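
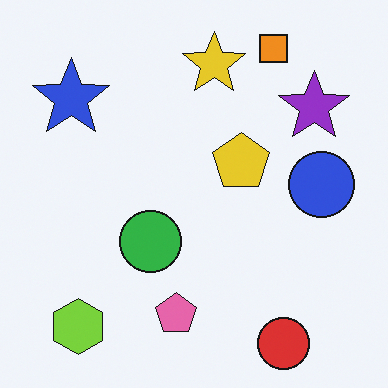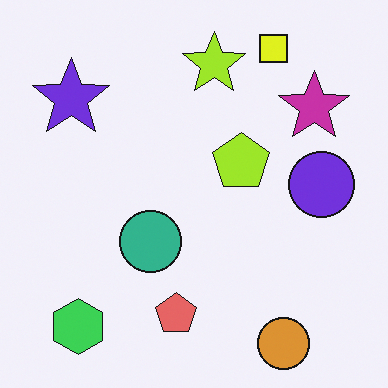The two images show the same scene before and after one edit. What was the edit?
The transformation is: hue-shifted by a small amount.

Every shape's color has rotated by the same amount around the hue wheel — a uniform hue shift.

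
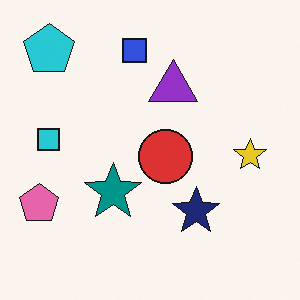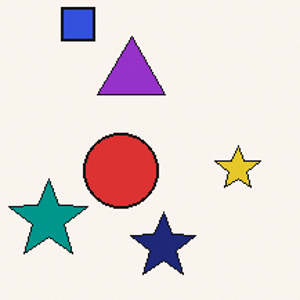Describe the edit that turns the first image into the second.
It was cropped slightly and scaled back up.

The visible shapes are larger and the field of view is narrower; shapes near the original edges may be partly or wholly outside the frame — a crop-and-rescale.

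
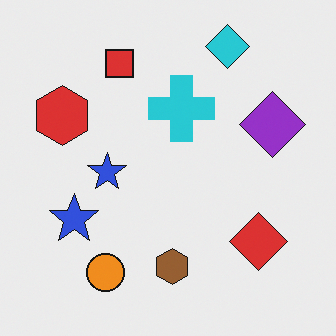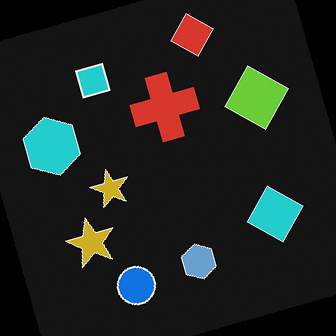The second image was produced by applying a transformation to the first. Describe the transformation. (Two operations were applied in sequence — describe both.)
Color-inverted (negative), then rotated counter-clockwise by a clearly visible amount.

The light background has become dark and every shape's color is its complement — a photographic negative. Every shape is tilted by the same angle and the image corners show triangular fill wedges — a whole-image rotation by a non-right angle.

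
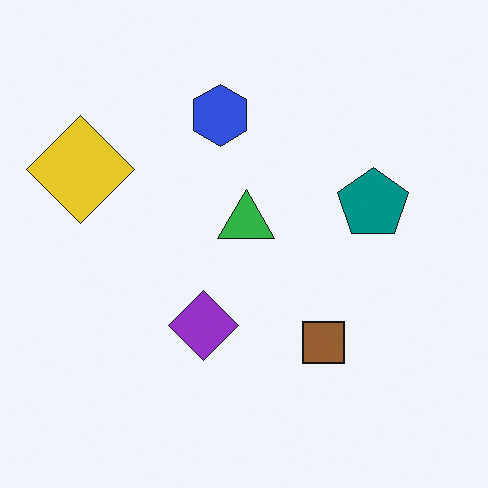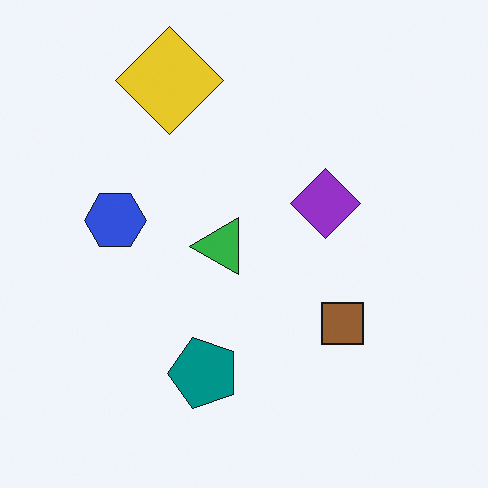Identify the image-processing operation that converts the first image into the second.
The transformation is: transposed (reflected across the top-left ↔ bottom-right diagonal).

Shapes have swapped their row and column positions — what was in the top-right is now in the bottom-left — a diagonal reflection.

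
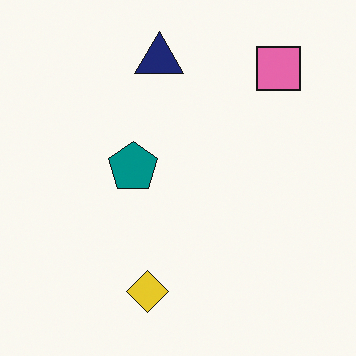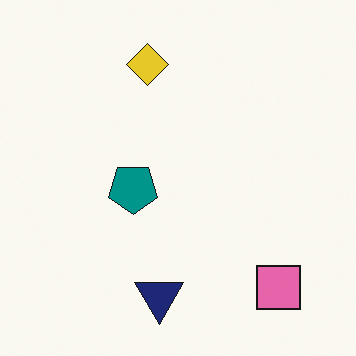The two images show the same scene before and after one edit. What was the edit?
This is the original image flipped vertically (top ↔ bottom).

The navy triangle is in the top of the first image and the bottom of the second — shapes on opposite sides of the horizontal midline have swapped in a mirror flip.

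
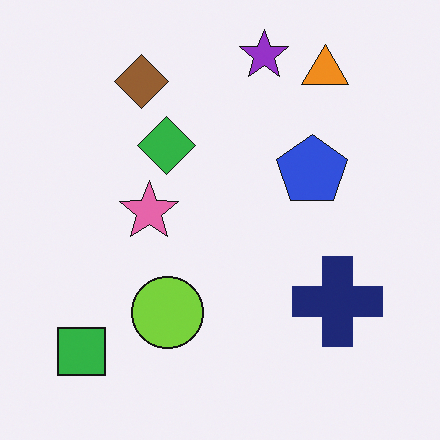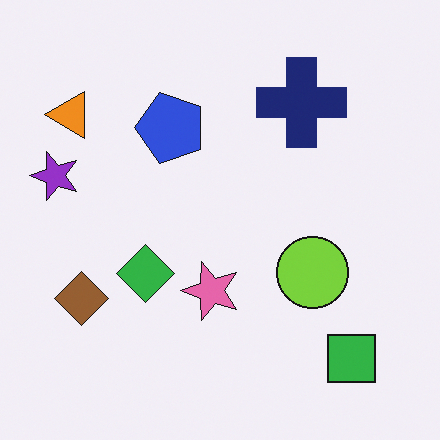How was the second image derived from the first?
The image was rotated 90° counter-clockwise.

The green square sits in the bottom-left of the first image and the bottom-right of the second — consistent with a whole-image 90° counter-clockwise rotation.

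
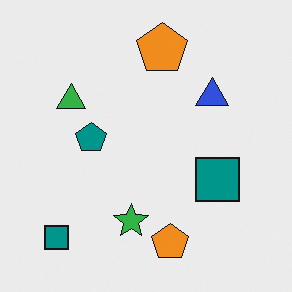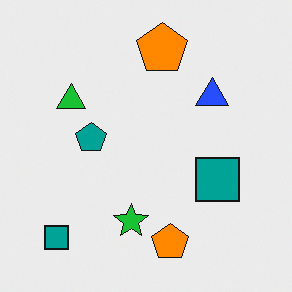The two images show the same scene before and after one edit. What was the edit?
The second image is the first slightly oversaturated.

All colors are more vivid — a global saturation change.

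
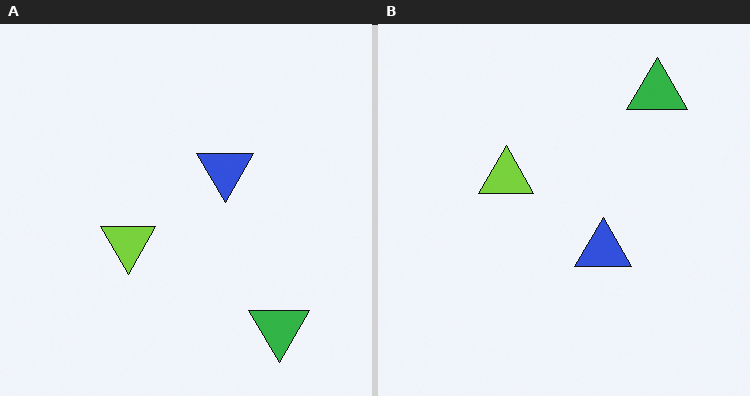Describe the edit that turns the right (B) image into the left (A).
Flipped vertically (top ↔ bottom).

The green triangle is in the top-right of the right (B) image and the bottom-right of the left (A) — shapes on opposite sides of the horizontal midline have swapped in a mirror flip.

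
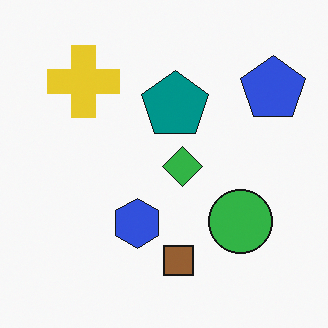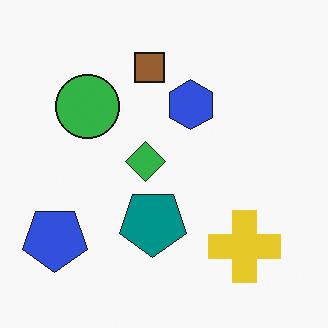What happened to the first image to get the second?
The transformation is: rotated 180°.

The blue pentagon sits in the top-right of the first image and the bottom-left of the second — consistent with a whole-image 180° rotation.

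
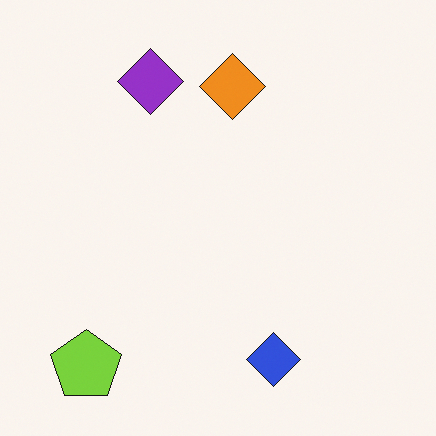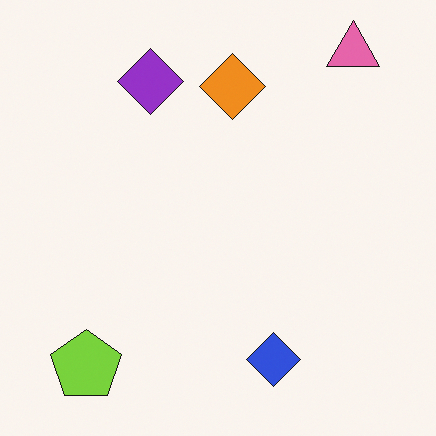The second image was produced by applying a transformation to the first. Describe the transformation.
Overlaid with an additional pink triangle.

A pink triangle appears in the second image that is absent from the first.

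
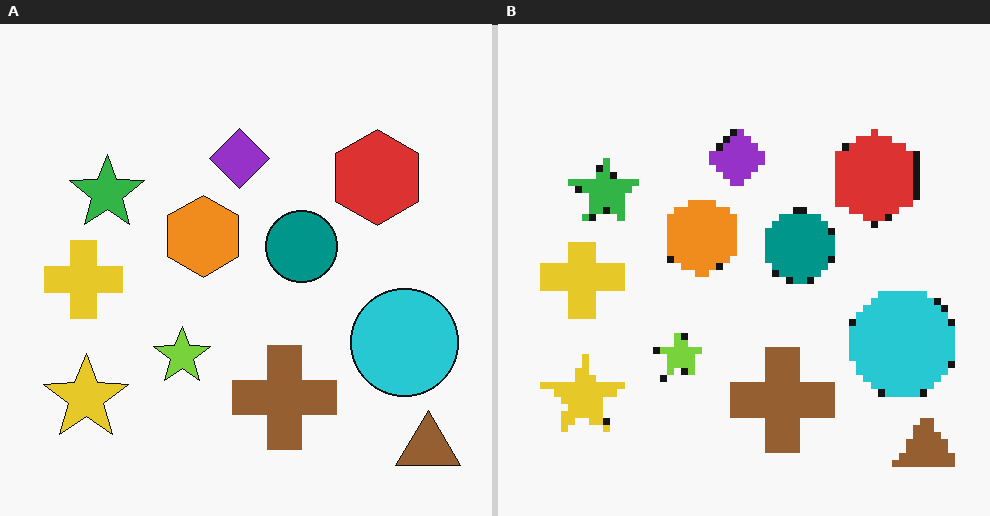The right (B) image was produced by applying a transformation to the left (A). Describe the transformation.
The image was pixelated into visible square blocks.

Shapes are reduced to large square blocks; fine edges and outlines are lost — a downscale-then-upscale (mosaic) effect.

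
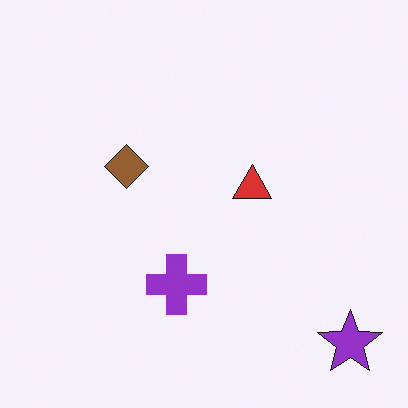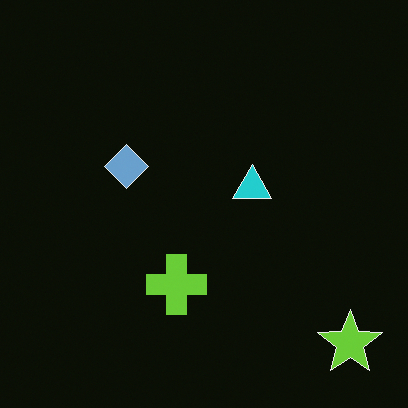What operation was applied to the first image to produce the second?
It was color-inverted (negative).

The light background has become dark and every shape's color is its complement — a photographic negative.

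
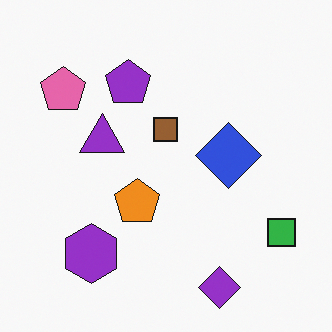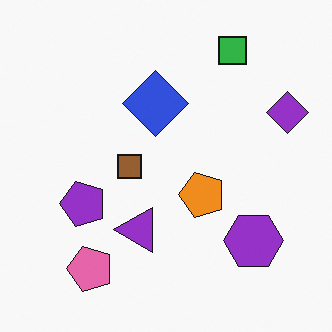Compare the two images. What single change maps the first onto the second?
Rotated 90° counter-clockwise.

The green square sits in the bottom-right of the first image and the top-right of the second — consistent with a whole-image 90° counter-clockwise rotation.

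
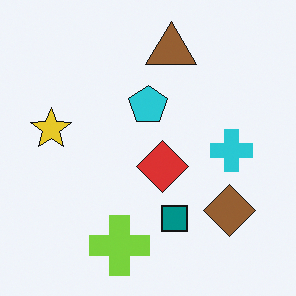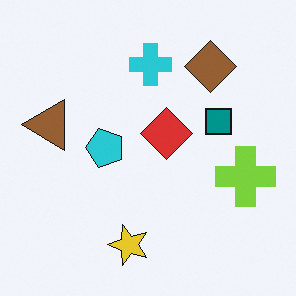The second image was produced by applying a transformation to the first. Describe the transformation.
The transformation is: rotated 90° counter-clockwise.

The brown diamond sits in the bottom-right of the first image and the top-right of the second — consistent with a whole-image 90° counter-clockwise rotation.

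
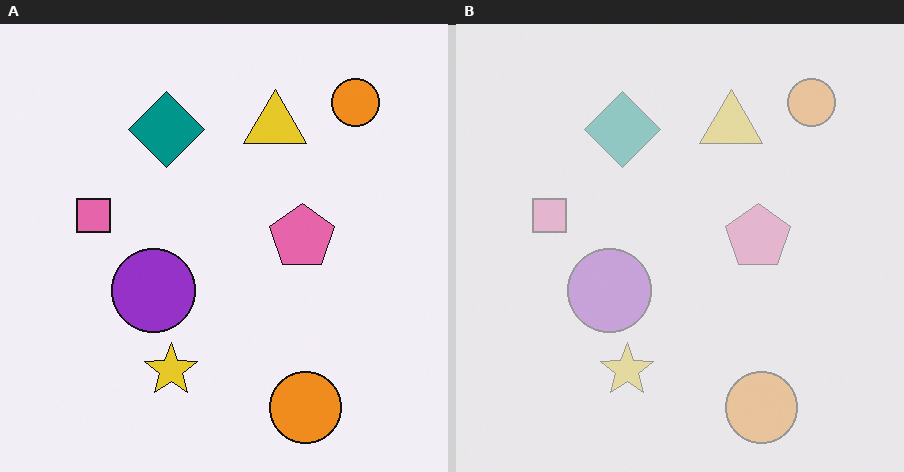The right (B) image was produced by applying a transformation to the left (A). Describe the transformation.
Given much lower contrast.

Tones are pushed toward mid-grey across the whole image — a global contrast change.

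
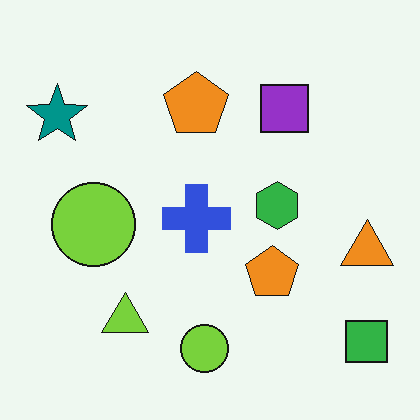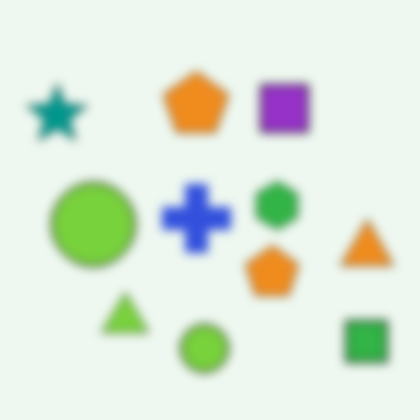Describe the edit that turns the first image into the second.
The transformation is: strongly gaussian-blurred.

Shape edges and outlines are uniformly softened across the whole image.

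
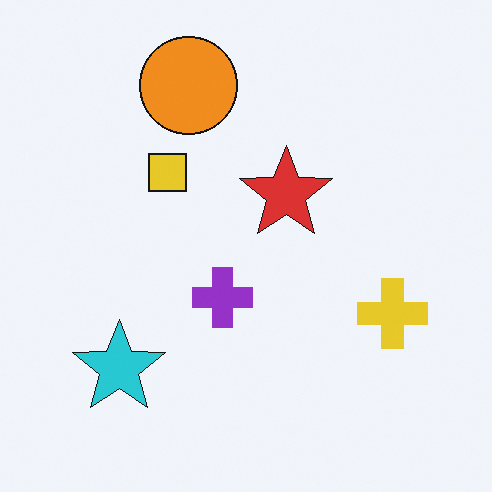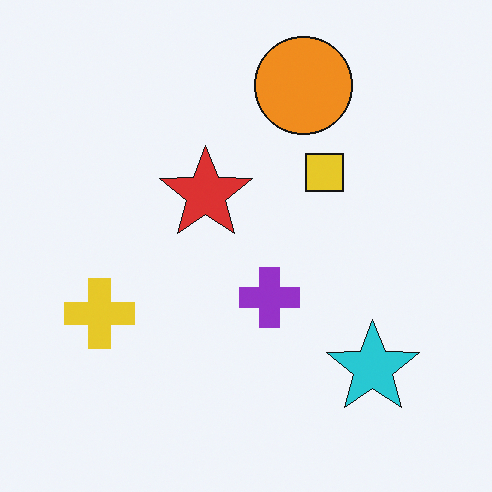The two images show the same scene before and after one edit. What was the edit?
The image was flipped horizontally (left ↔ right).

The yellow cross is in the right of the first image and the left of the second — shapes on opposite sides of the vertical midline have swapped in a mirror flip.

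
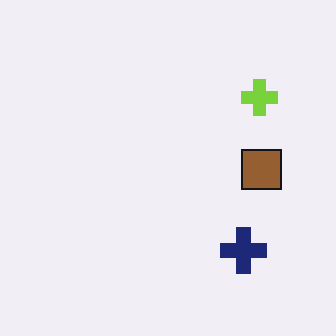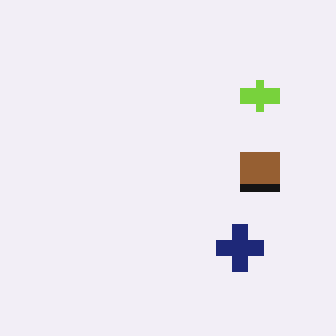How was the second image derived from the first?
The transformation is: moderately pixelated.

Shapes are reduced to large square blocks; fine edges and outlines are lost — a downscale-then-upscale (mosaic) effect.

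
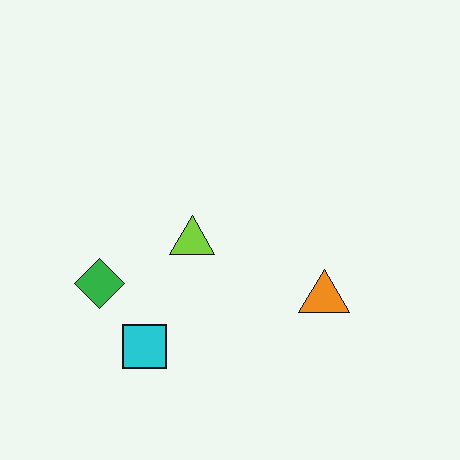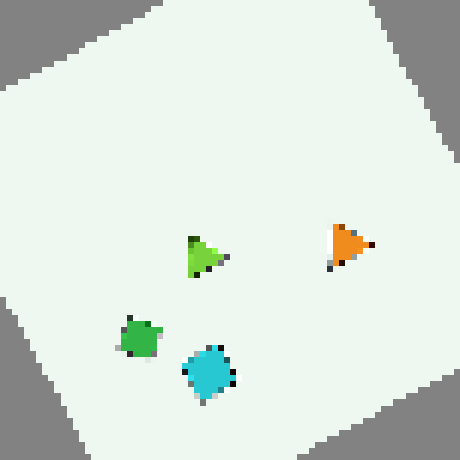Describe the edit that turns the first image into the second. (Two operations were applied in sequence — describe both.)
It was rotated counter-clockwise by a clearly visible amount, then pixelated into visible square blocks.

Every shape is tilted by the same angle and the image corners show triangular fill wedges — a whole-image rotation by a non-right angle. Shapes are reduced to large square blocks; fine edges and outlines are lost — a downscale-then-upscale (mosaic) effect.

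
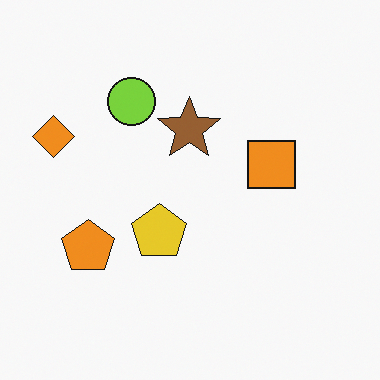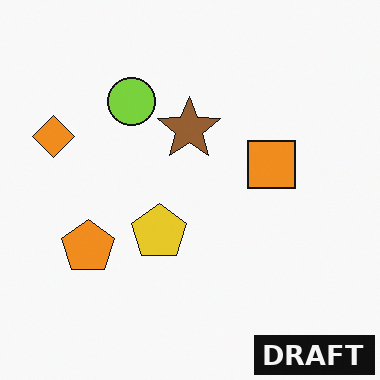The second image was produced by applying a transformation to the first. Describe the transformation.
The second image is the first watermarked with the text "DRAFT" in the lower-right corner.

A dark label reading "DRAFT" appears in the lower-right corner.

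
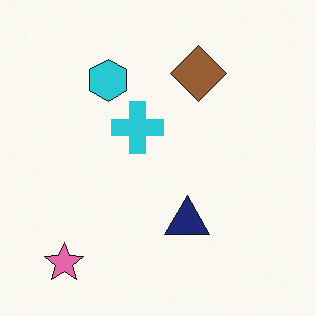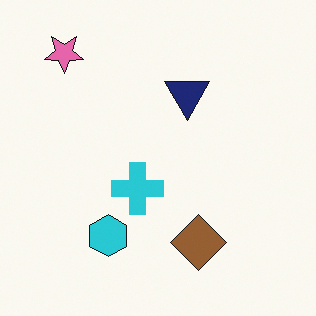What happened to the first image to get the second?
Flipped vertically (top ↔ bottom).

The pink star is in the bottom-left of the first image and the top-left of the second — shapes on opposite sides of the horizontal midline have swapped in a mirror flip.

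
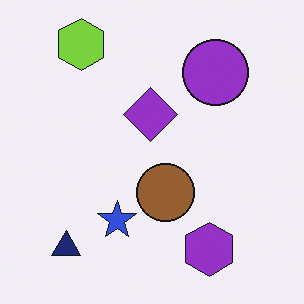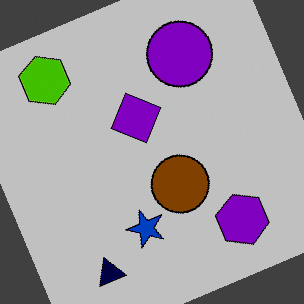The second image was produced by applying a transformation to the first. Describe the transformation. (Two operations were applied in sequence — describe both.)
Rotated counter-clockwise by a clearly visible amount, then heavily posterized to just a handful of flat colors.

Every shape is tilted by the same angle and the image corners show triangular fill wedges — a whole-image rotation by a non-right angle. Each flat color has snapped to a coarser quantized level — most visibly, the near-white background has dropped to a flat grey.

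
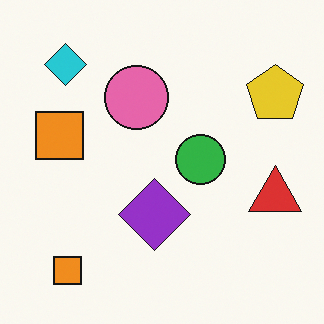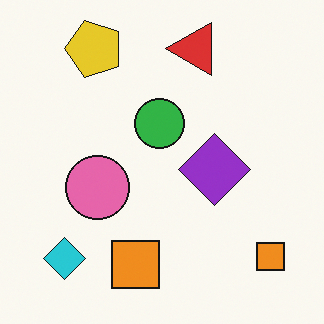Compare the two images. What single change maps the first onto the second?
The transformation is: rotated 90° counter-clockwise.

The cyan diamond sits in the top-left of the first image and the bottom-left of the second — consistent with a whole-image 90° counter-clockwise rotation.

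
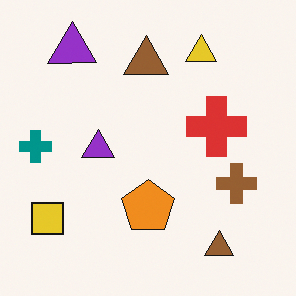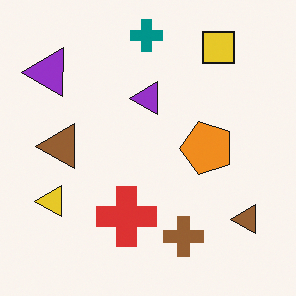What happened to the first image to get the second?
This is the original image transposed (reflected across the top-left ↔ bottom-right diagonal).

Shapes have swapped their row and column positions — what was in the top-right is now in the bottom-left — a diagonal reflection.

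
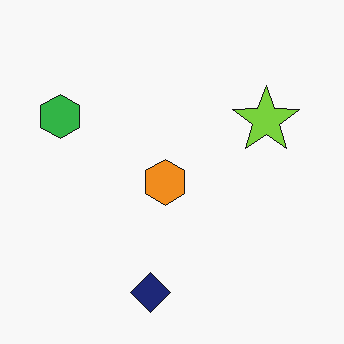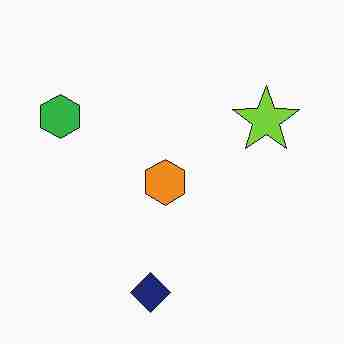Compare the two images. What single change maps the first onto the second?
The image was heavily JPEG-compressed with obvious blocking artifacts.

Blocky 8×8 compression artifacts appear around shape edges and the flat background shows ringing — characteristic JPEG degradation.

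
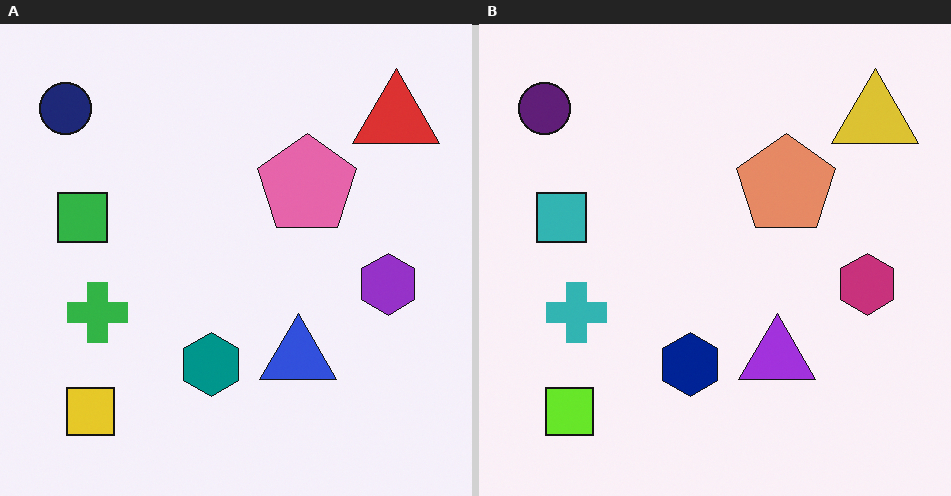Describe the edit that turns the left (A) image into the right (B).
Hue-shifted slightly.

Every shape's color has rotated by the same amount around the hue wheel — a uniform hue shift.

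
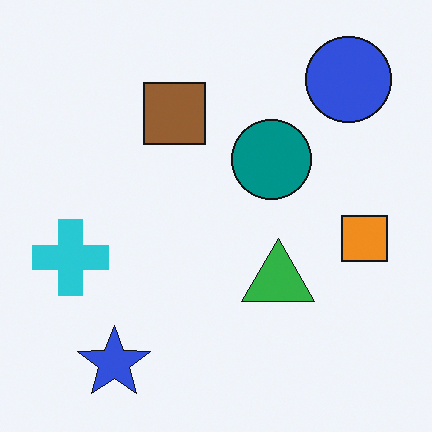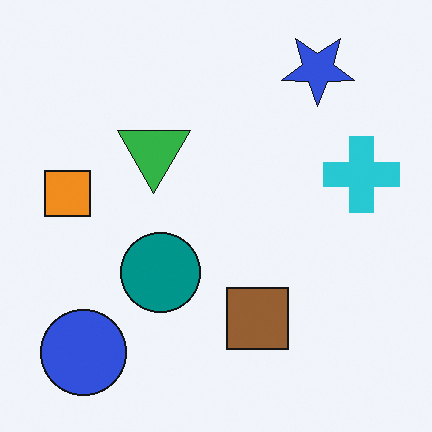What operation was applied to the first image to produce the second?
This is the original image rotated 180°.

The blue circle sits in the top-right of the first image and the bottom-left of the second — consistent with a whole-image 180° rotation.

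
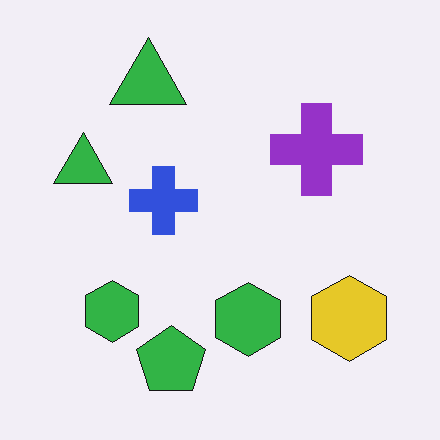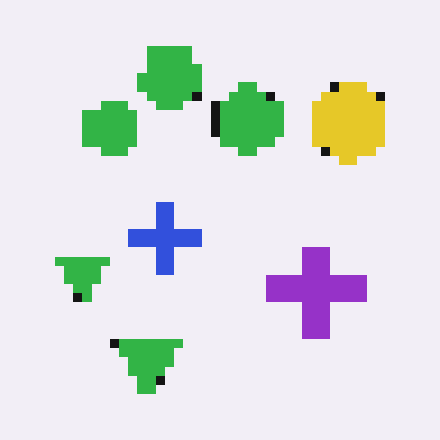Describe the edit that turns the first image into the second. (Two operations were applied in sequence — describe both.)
Flipped vertically (top ↔ bottom), then heavily pixelated into large blocks.

The green pentagon is in the bottom of the first image and the top of the second — shapes on opposite sides of the horizontal midline have swapped in a mirror flip. Shapes are reduced to large square blocks; fine edges and outlines are lost — a downscale-then-upscale (mosaic) effect.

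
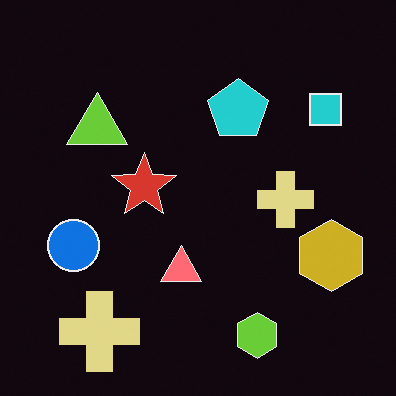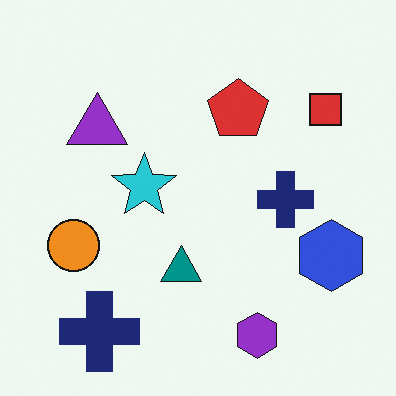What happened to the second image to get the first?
It was color-inverted (negative).

The light background has become dark and every shape's color is its complement — a photographic negative.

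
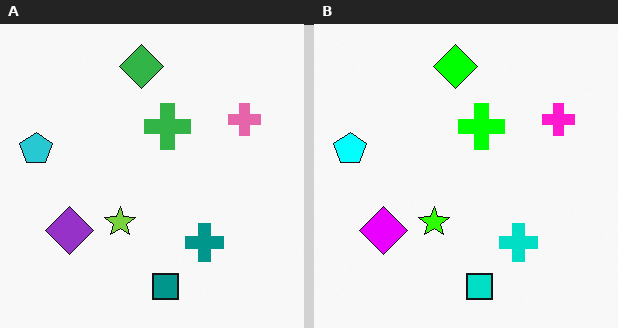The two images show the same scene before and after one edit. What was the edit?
The transformation is: heavily oversaturated.

All colors are more vivid — a global saturation change.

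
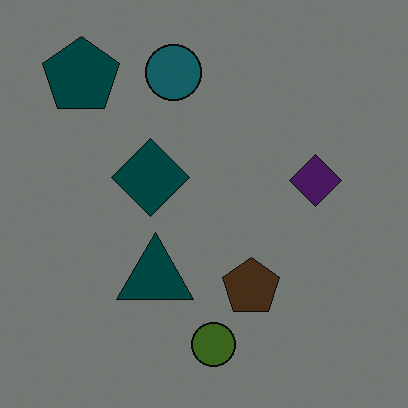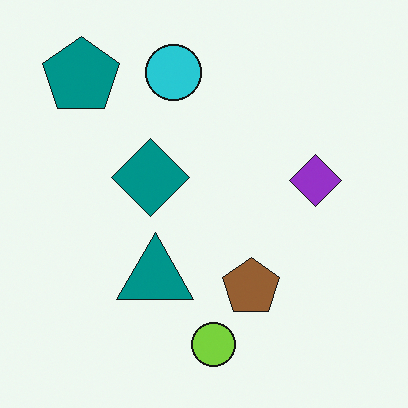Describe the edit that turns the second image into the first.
This is the original image darkened a lot.

Every pixel — background and shapes alike — is uniformly darkened.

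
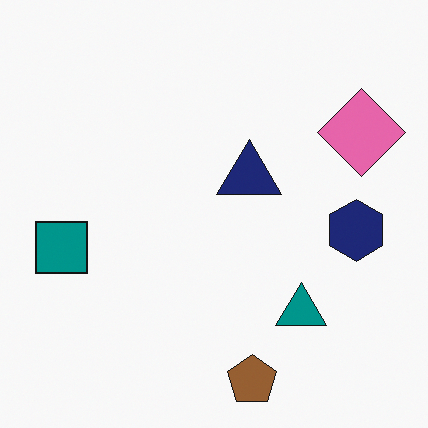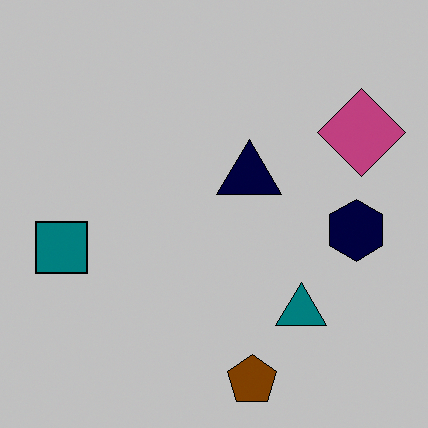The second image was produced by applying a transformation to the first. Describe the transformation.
The image was heavily posterized to just a handful of flat colors.

Each flat color has snapped to a coarser quantized level — most visibly, the near-white background has dropped to a flat grey.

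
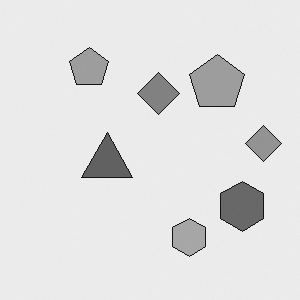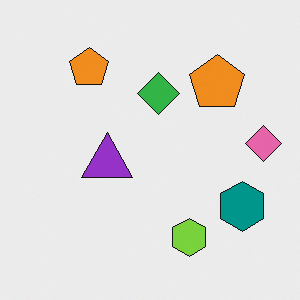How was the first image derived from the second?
Converted to grayscale.

All color is removed — every shape is now a shade of grey.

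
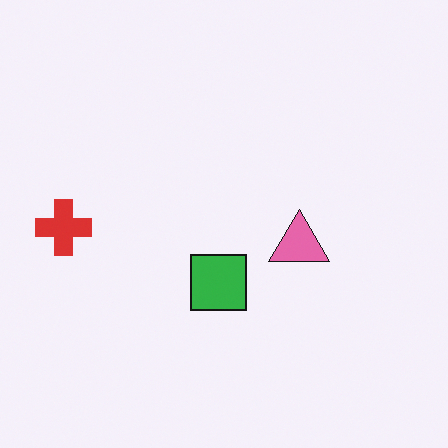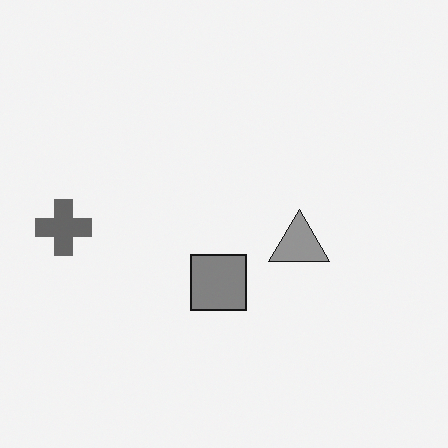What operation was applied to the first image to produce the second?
The transformation is: converted to grayscale.

All color is removed — every shape is now a shade of grey.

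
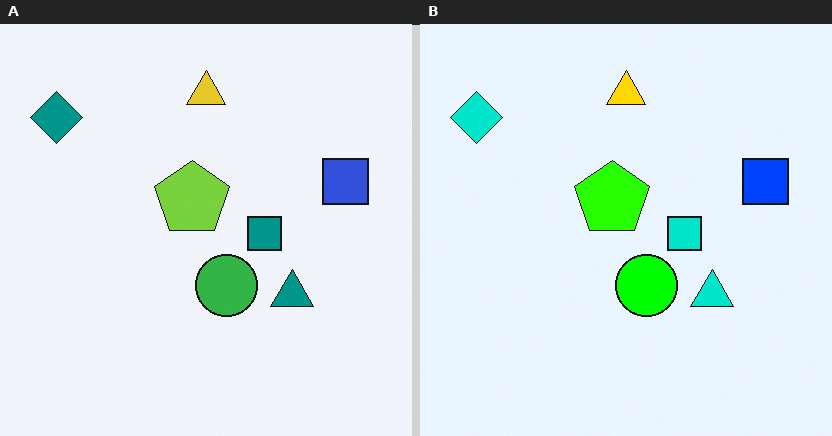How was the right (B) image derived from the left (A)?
It was heavily oversaturated.

All colors are more vivid — a global saturation change.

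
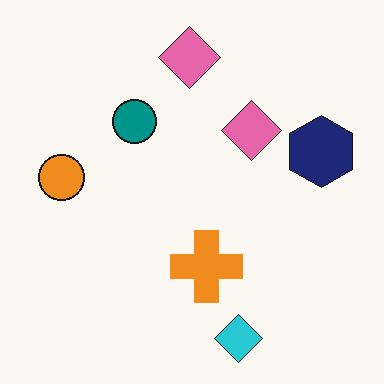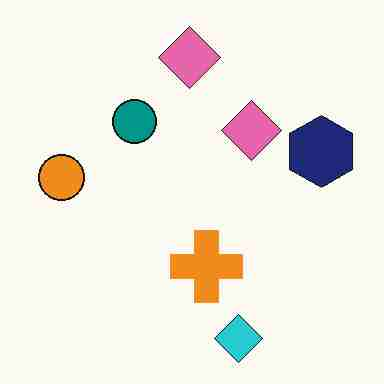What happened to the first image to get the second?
The second image is the first degraded with heavy JPEG compression.

Blocky 8×8 compression artifacts appear around shape edges and the flat background shows ringing — characteristic JPEG degradation.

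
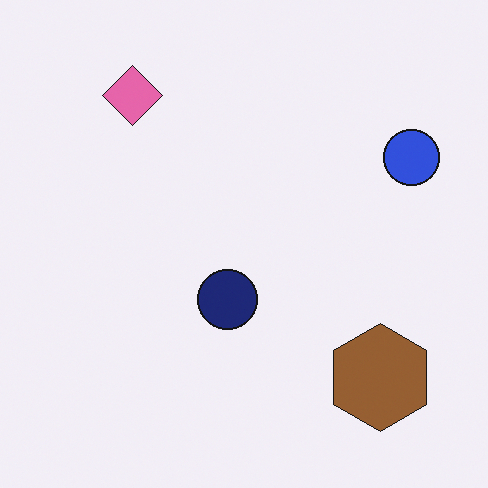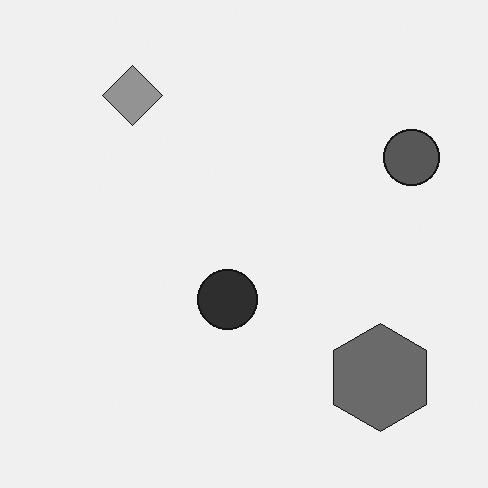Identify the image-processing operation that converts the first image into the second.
The transformation is: converted to grayscale.

All color is removed — every shape is now a shade of grey.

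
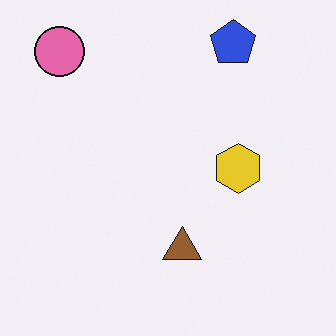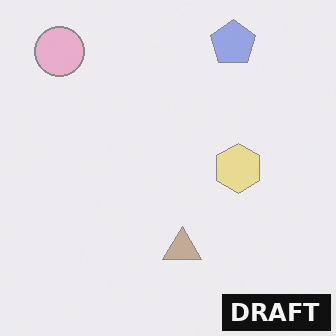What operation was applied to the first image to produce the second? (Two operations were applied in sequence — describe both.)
The image was washed out (contrast reduced), then watermarked with the text "DRAFT" in the lower-right corner.

Tones are pushed toward mid-grey across the whole image — a global contrast change. A dark label reading "DRAFT" appears in the lower-right corner.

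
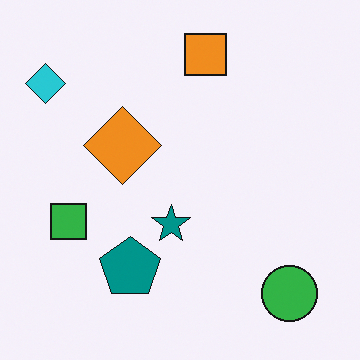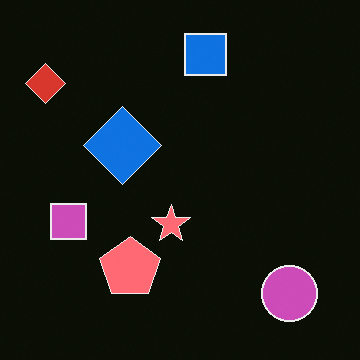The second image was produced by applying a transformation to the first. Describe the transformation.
The second image is the first color-inverted (negative).

The light background has become dark and every shape's color is its complement — a photographic negative.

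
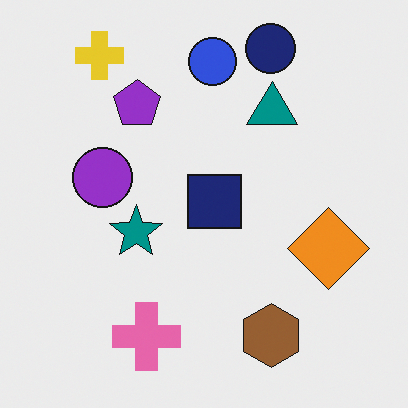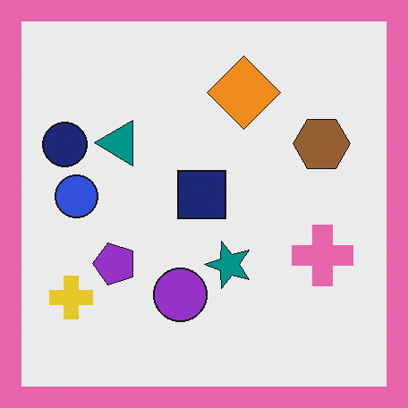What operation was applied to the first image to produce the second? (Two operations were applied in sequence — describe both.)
This is the original image rotated 90° counter-clockwise, then framed with a pink border.

The yellow cross sits in the top-left of the first image and the bottom-left of the second — consistent with a whole-image 90° counter-clockwise rotation. A solid pink frame runs around the edge of the second image, with the content slightly shrunk inside it.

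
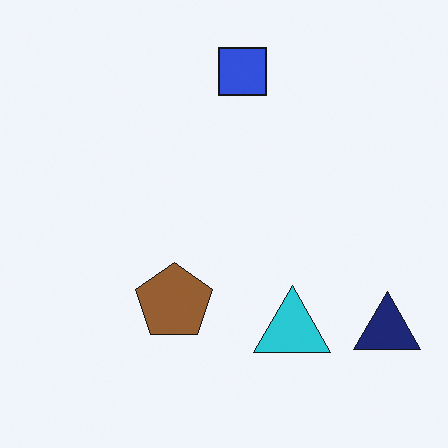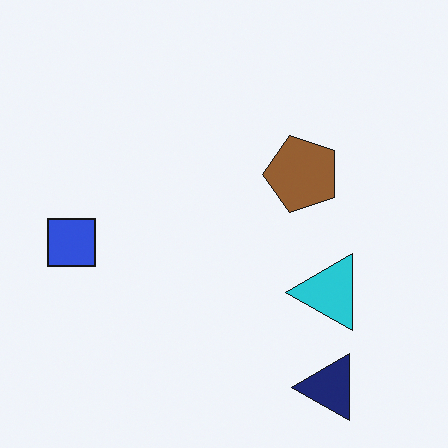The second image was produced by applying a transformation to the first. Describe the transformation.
The second image is the first transposed (reflected across the top-left ↔ bottom-right diagonal).

Shapes have swapped their row and column positions — what was in the top-right is now in the bottom-left — a diagonal reflection.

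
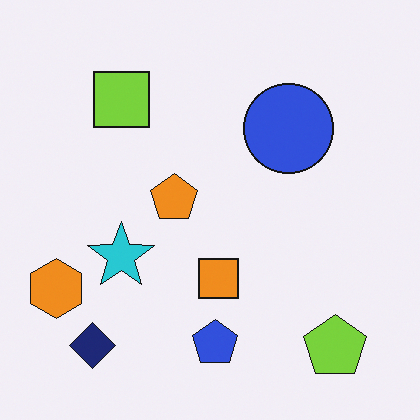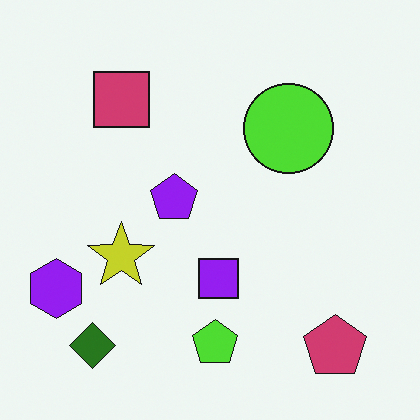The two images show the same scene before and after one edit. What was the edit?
Hue-shifted through roughly half the color wheel.

Every shape's color has rotated by the same amount around the hue wheel — a uniform hue shift.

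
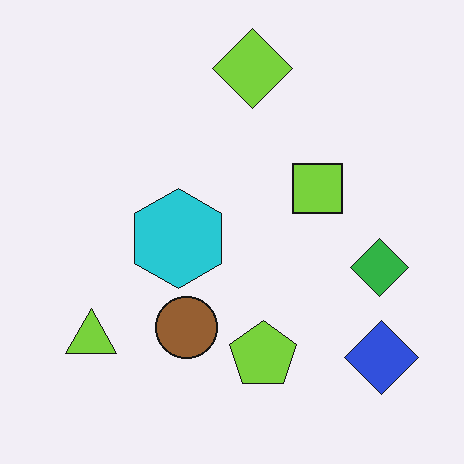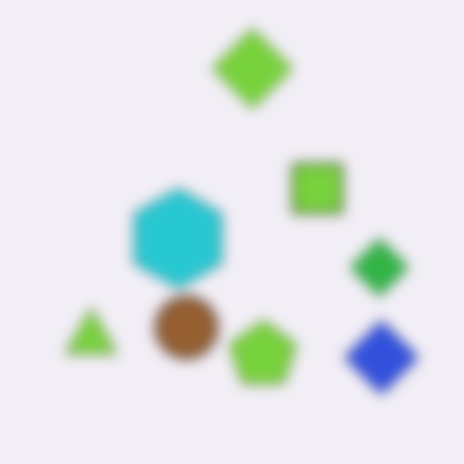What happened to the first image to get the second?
It was heavily blurred.

Shape edges and outlines are uniformly softened across the whole image.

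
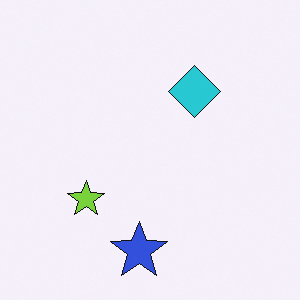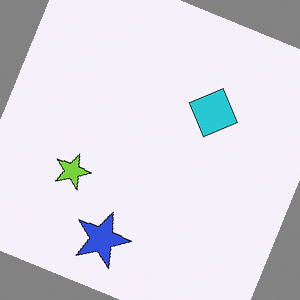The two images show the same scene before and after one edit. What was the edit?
The image was rotated clockwise by a clearly visible amount.

Every shape is tilted by the same angle and the image corners show triangular fill wedges — a whole-image rotation by a non-right angle.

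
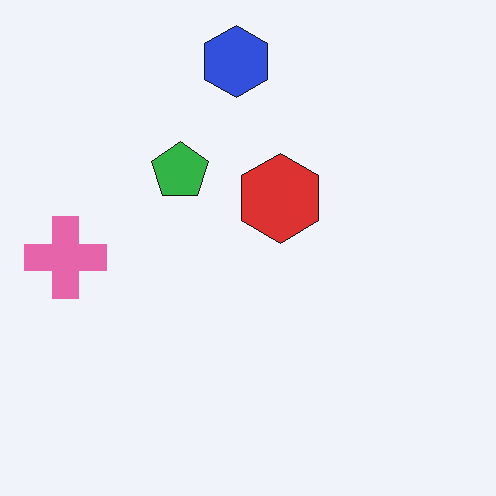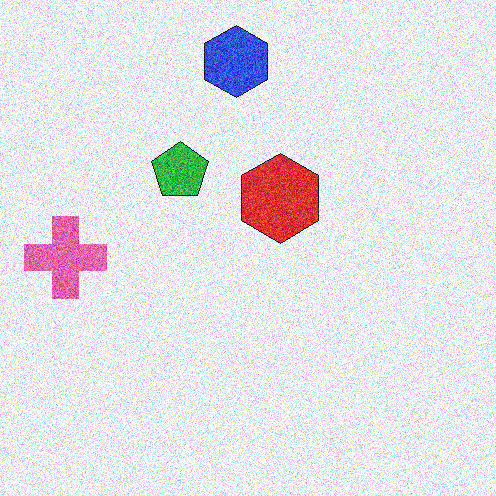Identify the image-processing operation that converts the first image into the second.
It was degraded with strong gaussian noise.

Random speckle covers the whole image, including the flat background.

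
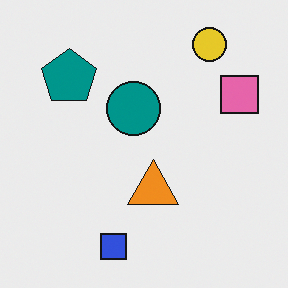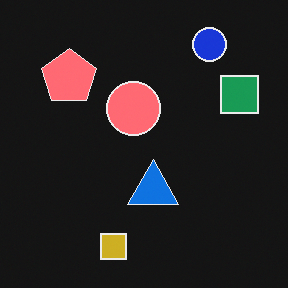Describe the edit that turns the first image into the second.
The second image is the first color-inverted (negative).

The light background has become dark and every shape's color is its complement — a photographic negative.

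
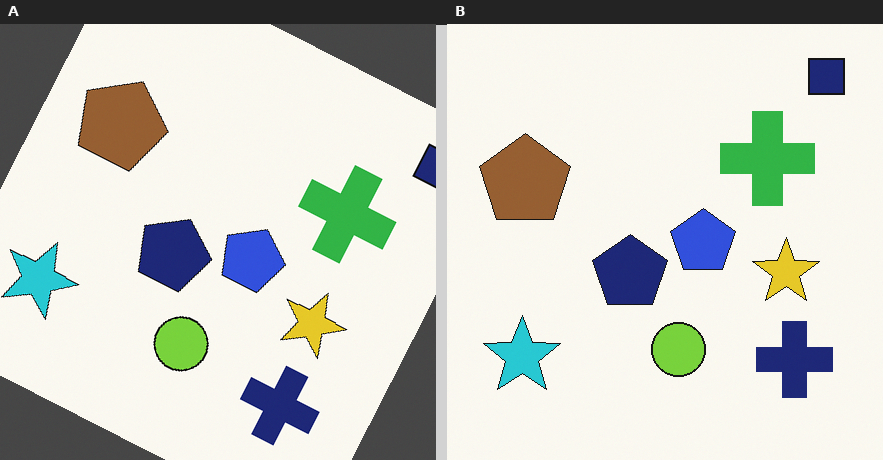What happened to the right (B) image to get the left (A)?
The image was rotated clockwise by a clearly visible amount.

Every shape is tilted by the same angle and the image corners show triangular fill wedges — a whole-image rotation by a non-right angle.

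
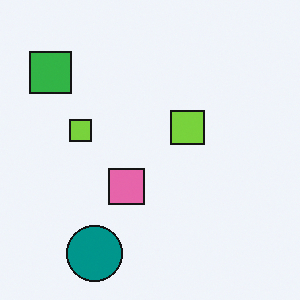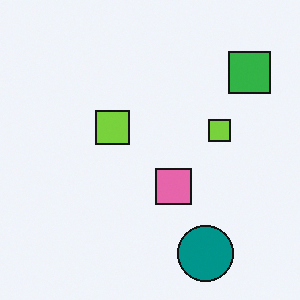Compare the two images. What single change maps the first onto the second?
Flipped horizontally (left ↔ right).

The green square is in the top-left of the first image and the top-right of the second — shapes on opposite sides of the vertical midline have swapped in a mirror flip.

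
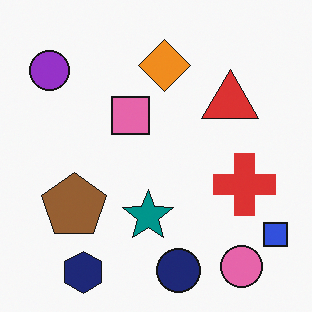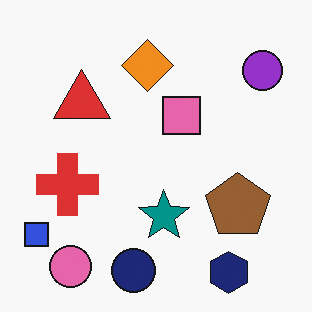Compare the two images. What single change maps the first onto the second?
This is the original image flipped horizontally (left ↔ right).

The blue square is in the bottom-right of the first image and the bottom-left of the second — shapes on opposite sides of the vertical midline have swapped in a mirror flip.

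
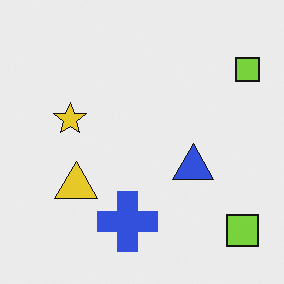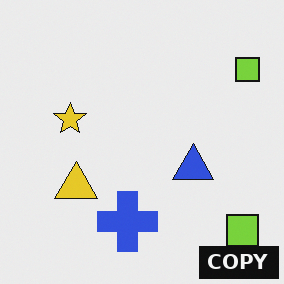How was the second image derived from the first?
The image was watermarked with the text "COPY" in the lower-right corner.

A dark label reading "COPY" appears in the lower-right corner.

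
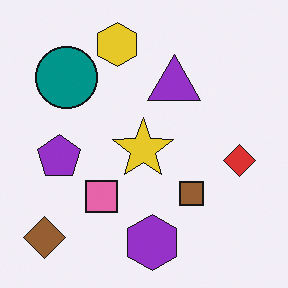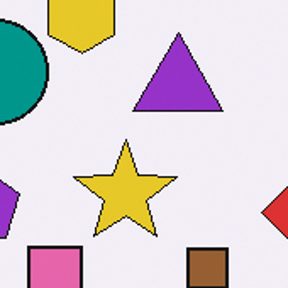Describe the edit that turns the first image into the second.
The transformation is: cropped to a noticeably smaller region and rescaled.

The visible shapes are larger and the field of view is narrower; shapes near the original edges may be partly or wholly outside the frame — a crop-and-rescale.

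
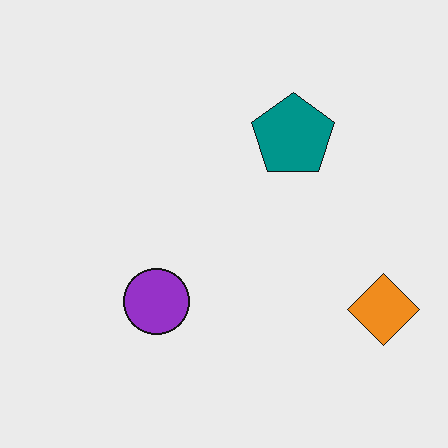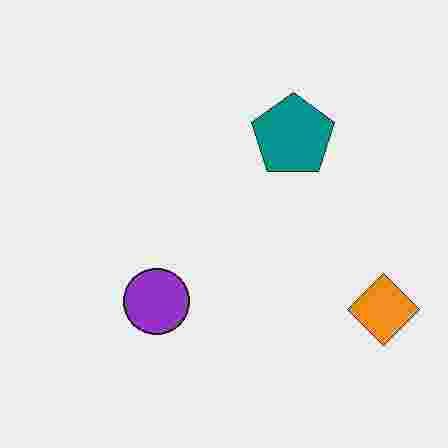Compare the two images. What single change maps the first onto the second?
It was degraded with heavy JPEG compression.

Blocky 8×8 compression artifacts appear around shape edges and the flat background shows ringing — characteristic JPEG degradation.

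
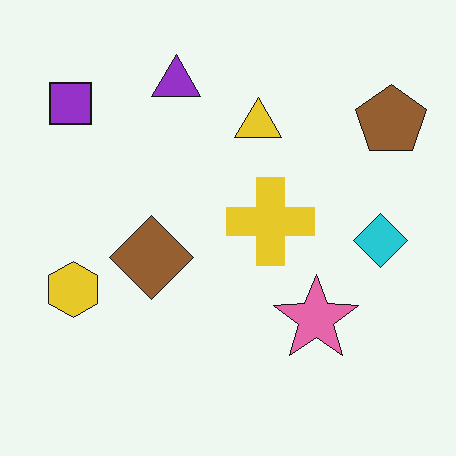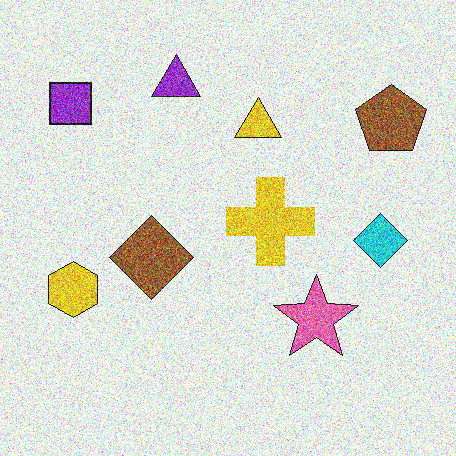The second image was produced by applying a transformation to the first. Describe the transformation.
The second image is the first degraded with heavy additive noise.

Random speckle covers the whole image, including the flat background.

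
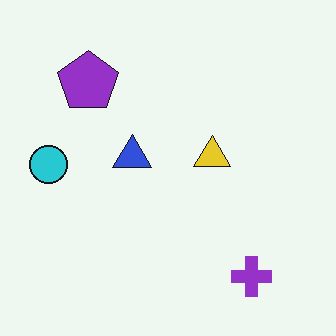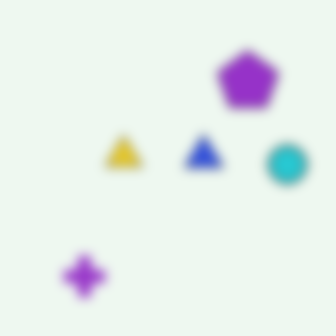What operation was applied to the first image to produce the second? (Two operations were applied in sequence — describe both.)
The image was flipped horizontally (left ↔ right), then heavily blurred.

The cyan circle is in the left of the first image and the right of the second — shapes on opposite sides of the vertical midline have swapped in a mirror flip. Shape edges and outlines are uniformly softened across the whole image.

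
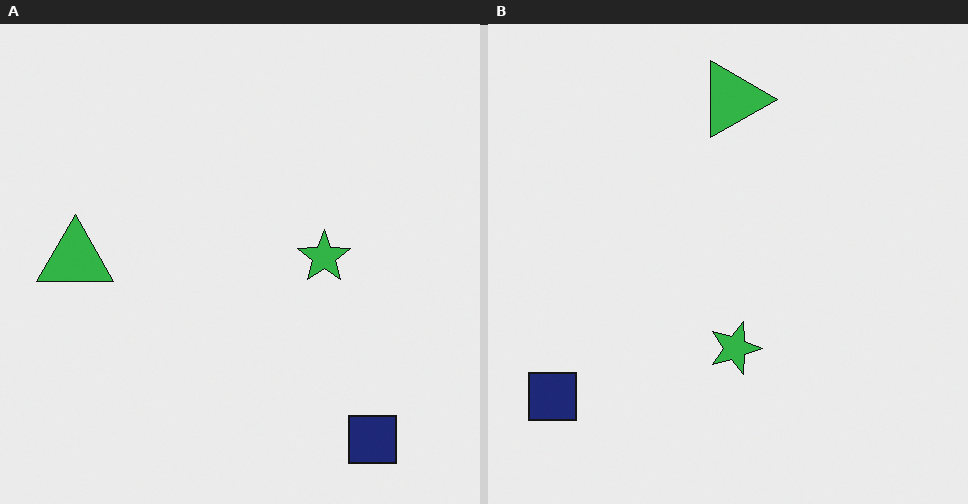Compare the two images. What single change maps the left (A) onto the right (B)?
The transformation is: rotated 90° clockwise.

The navy square sits in the bottom-right of the left (A) image and the bottom-left of the right (B) — consistent with a whole-image 90° clockwise rotation.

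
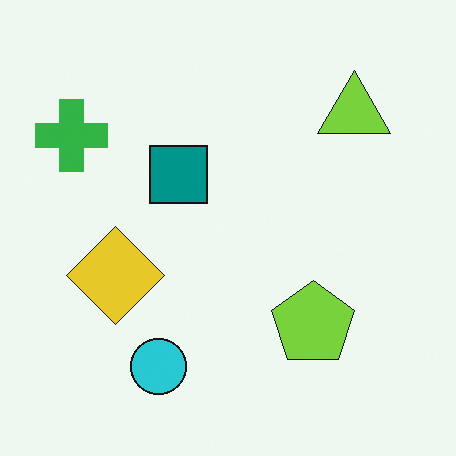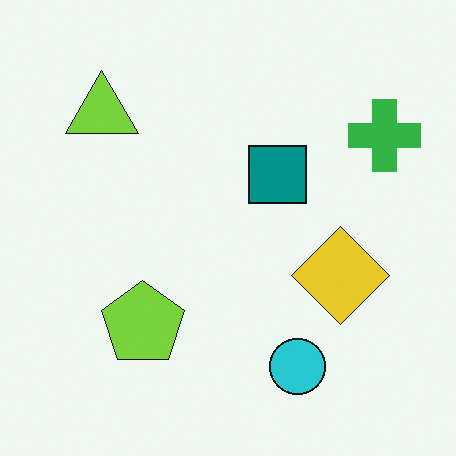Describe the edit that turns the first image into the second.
Flipped horizontally (left ↔ right).

The green cross is in the top-left of the first image and the top-right of the second — shapes on opposite sides of the vertical midline have swapped in a mirror flip.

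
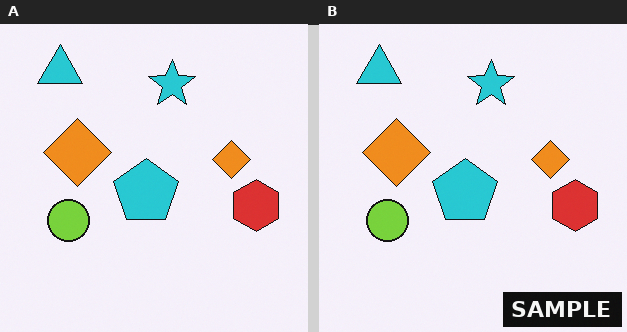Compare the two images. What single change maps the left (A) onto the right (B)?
It was watermarked with the text "SAMPLE" in the lower-right corner.

A dark label reading "SAMPLE" appears in the lower-right corner.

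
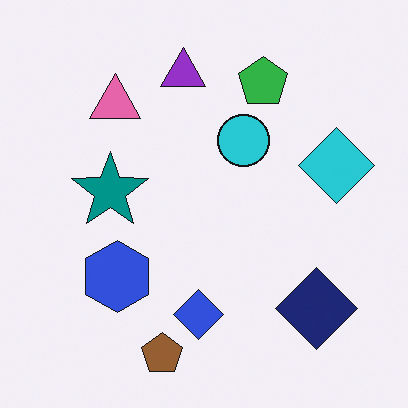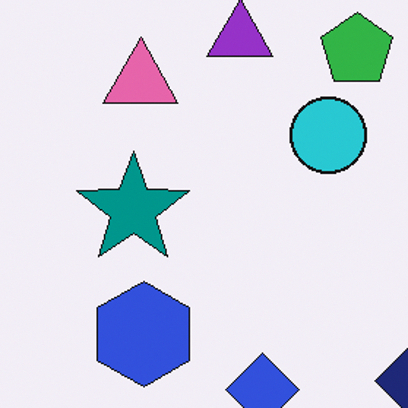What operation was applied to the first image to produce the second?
Cropped to a modestly smaller region and rescaled.

The visible shapes are larger and the field of view is narrower; shapes near the original edges may be partly or wholly outside the frame — a crop-and-rescale.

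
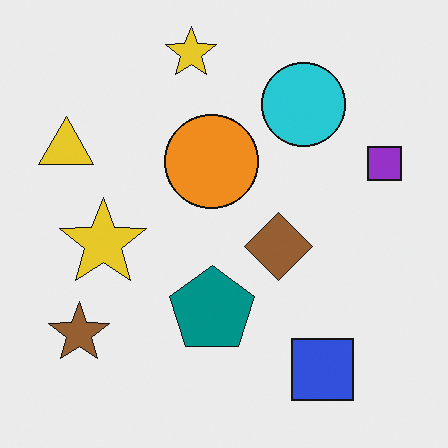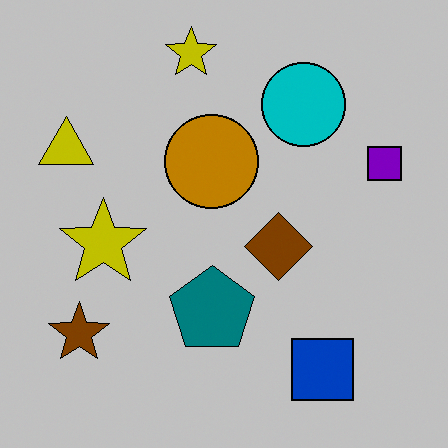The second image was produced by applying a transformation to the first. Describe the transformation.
The second image is the first aggressively posterized.

Each flat color has snapped to a coarser quantized level — most visibly, the near-white background has dropped to a flat grey.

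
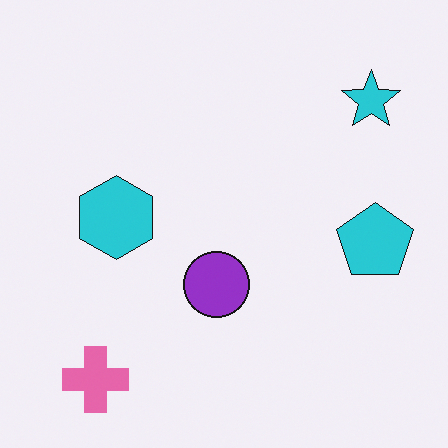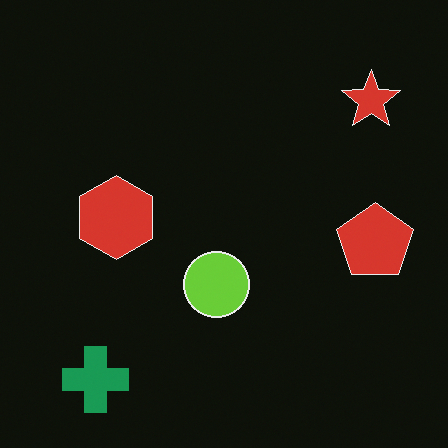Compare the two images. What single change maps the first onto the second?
It was color-inverted (negative).

The light background has become dark and every shape's color is its complement — a photographic negative.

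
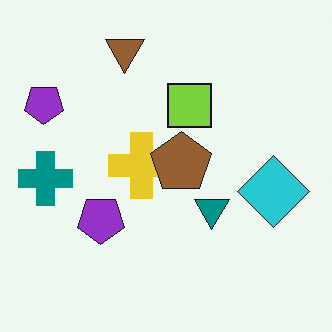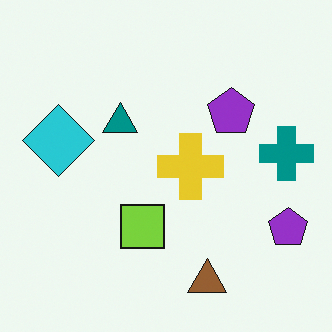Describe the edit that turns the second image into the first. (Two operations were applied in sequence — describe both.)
The image was rotated 180°, then overlaid with an additional brown pentagon.

The brown triangle sits in the bottom of the second image and the top of the first — consistent with a whole-image 180° rotation. A brown pentagon appears in the first image that is absent from the second.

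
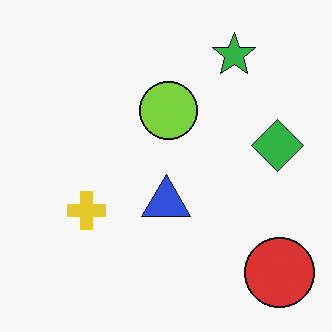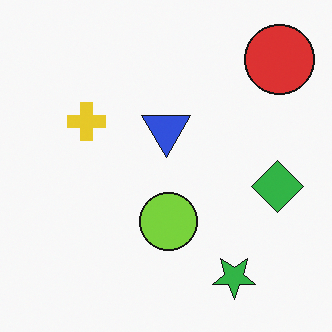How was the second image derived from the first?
This is the original image flipped vertically (top ↔ bottom).

The green star is in the top-right of the first image and the bottom-right of the second — shapes on opposite sides of the horizontal midline have swapped in a mirror flip.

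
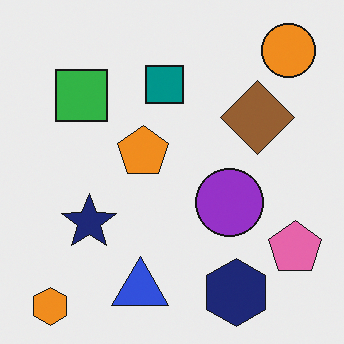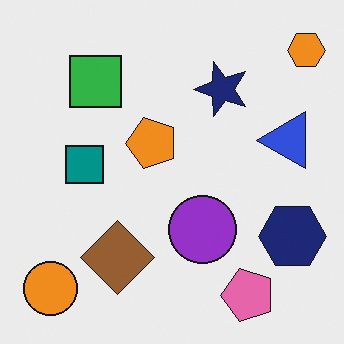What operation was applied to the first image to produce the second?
This is the original image transposed (reflected across the top-left ↔ bottom-right diagonal).

Shapes have swapped their row and column positions — what was in the top-right is now in the bottom-left — a diagonal reflection.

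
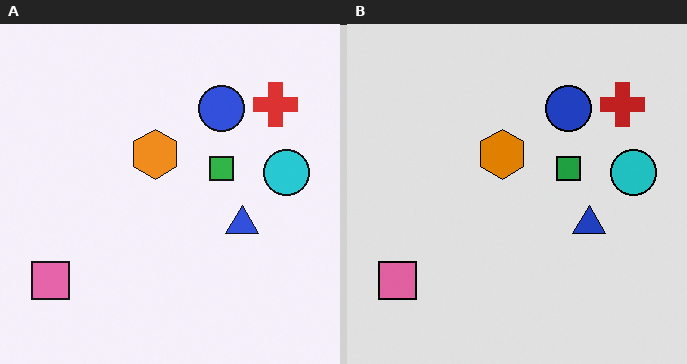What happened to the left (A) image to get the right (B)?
The image was moderately posterized.

Each flat color has snapped to a coarser quantized level — most visibly, the near-white background has dropped to a flat grey.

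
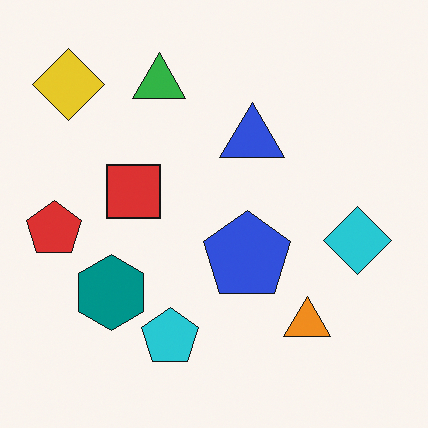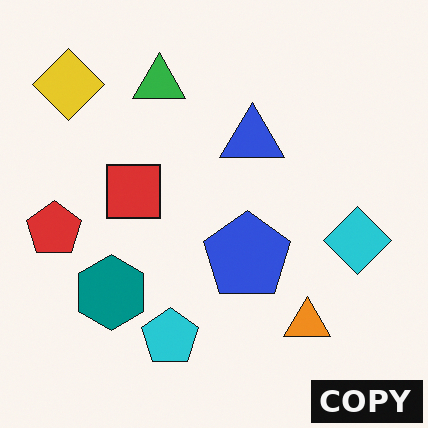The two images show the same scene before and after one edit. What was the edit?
The image was watermarked with the text "COPY" in the lower-right corner.

A dark label reading "COPY" appears in the lower-right corner.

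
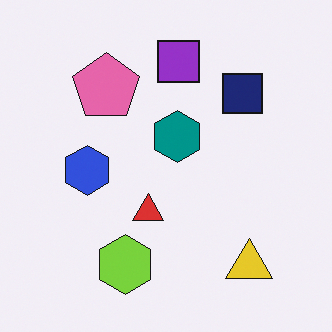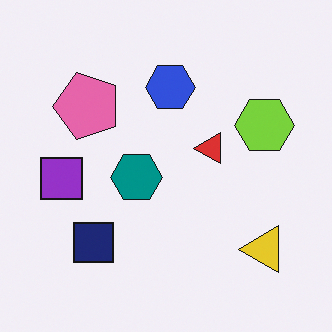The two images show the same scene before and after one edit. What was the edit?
It was transposed (reflected across the top-left ↔ bottom-right diagonal).

Shapes have swapped their row and column positions — what was in the top-right is now in the bottom-left — a diagonal reflection.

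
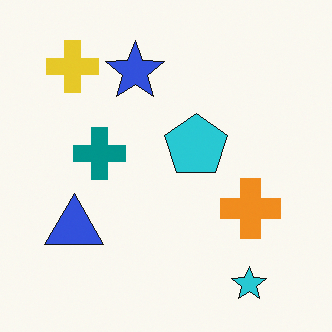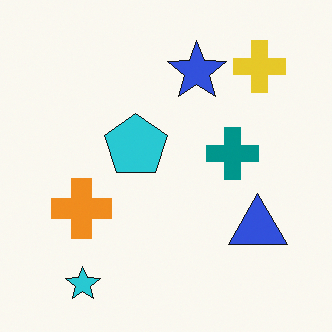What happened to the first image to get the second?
It was flipped horizontally (left ↔ right).

The yellow cross is in the top-left of the first image and the top-right of the second — shapes on opposite sides of the vertical midline have swapped in a mirror flip.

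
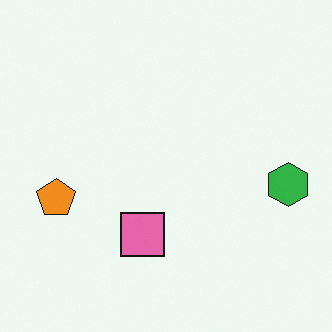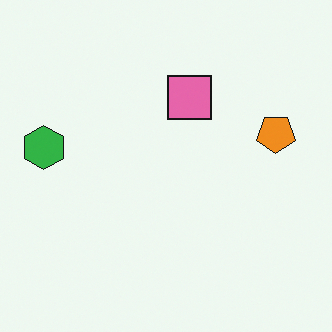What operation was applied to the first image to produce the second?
The transformation is: rotated 180°.

The green hexagon sits in the right of the first image and the left of the second — consistent with a whole-image 180° rotation.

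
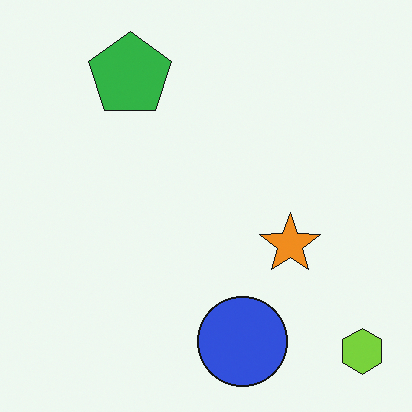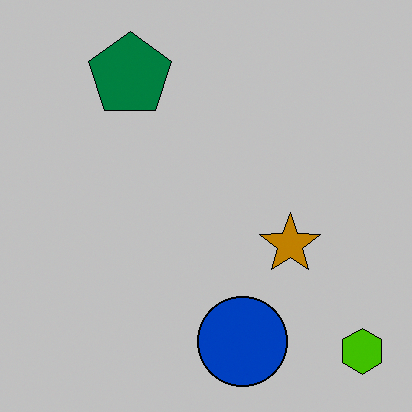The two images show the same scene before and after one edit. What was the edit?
The image was heavily posterized to just a handful of flat colors.

Each flat color has snapped to a coarser quantized level — most visibly, the near-white background has dropped to a flat grey.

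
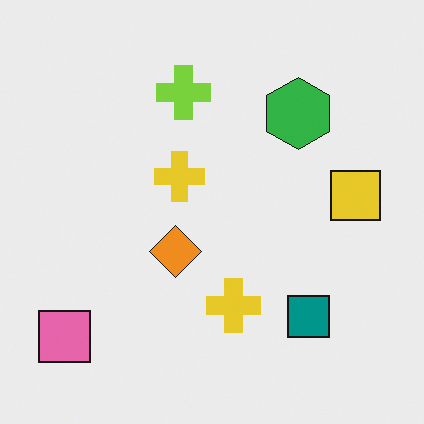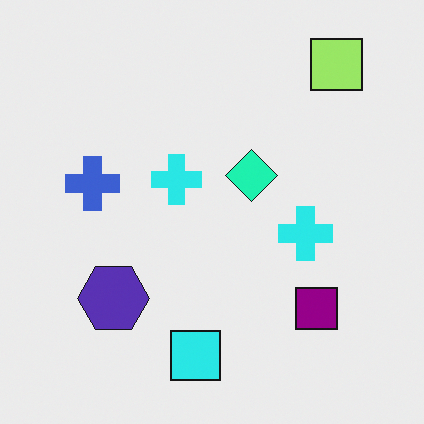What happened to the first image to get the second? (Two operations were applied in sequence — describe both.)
This is the original image transposed (reflected across the top-left ↔ bottom-right diagonal), then hue-shifted through roughly a third of the color wheel.

Shapes have swapped their row and column positions — what was in the top-right is now in the bottom-left — a diagonal reflection. Every shape's color has rotated by the same amount around the hue wheel — a uniform hue shift.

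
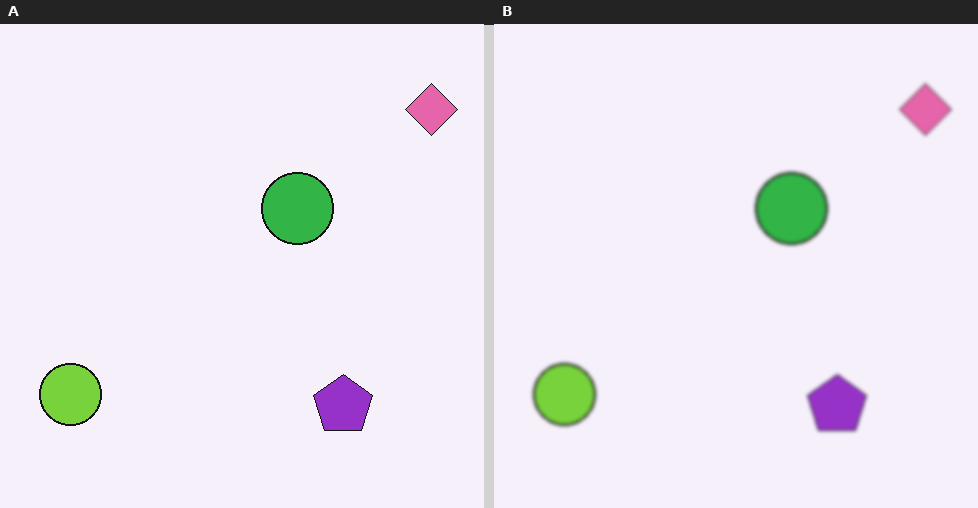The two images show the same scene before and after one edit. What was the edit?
Slightly softened.

Shape edges and outlines are uniformly softened across the whole image.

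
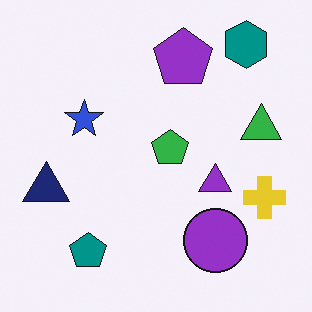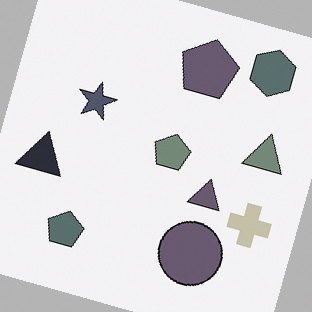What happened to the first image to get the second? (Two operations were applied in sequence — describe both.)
It was rotated clockwise by a clearly visible amount, then heavily desaturated.

Every shape is tilted by the same angle and the image corners show triangular fill wedges — a whole-image rotation by a non-right angle. All colors are more muted and greyish — a global saturation change.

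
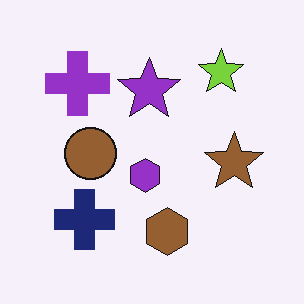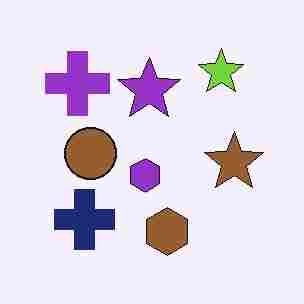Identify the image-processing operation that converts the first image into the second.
It was heavily JPEG-compressed with obvious blocking artifacts.

Blocky 8×8 compression artifacts appear around shape edges and the flat background shows ringing — characteristic JPEG degradation.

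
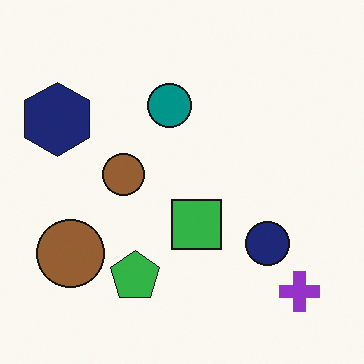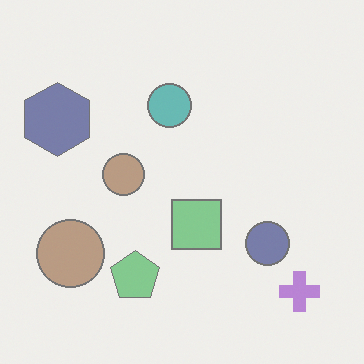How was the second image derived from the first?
This is the original image given much lower contrast.

Tones are pushed toward mid-grey across the whole image — a global contrast change.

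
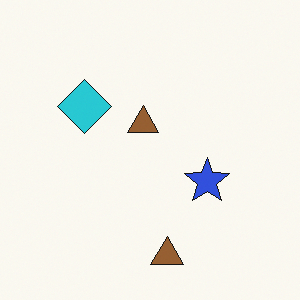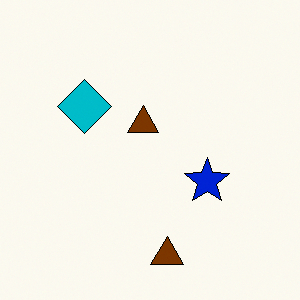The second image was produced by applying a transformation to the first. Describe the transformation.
The image was given slightly increased contrast.

Tones are pushed away from mid-grey across the whole image — a global contrast change.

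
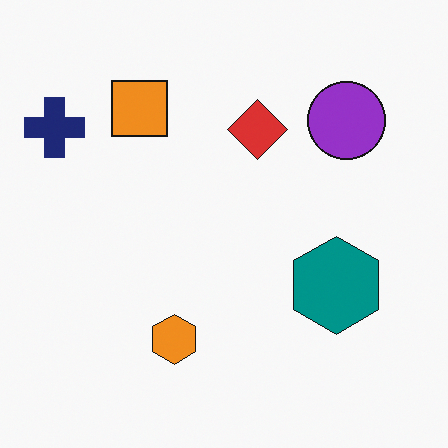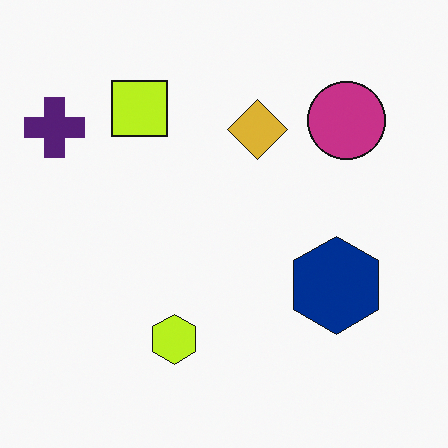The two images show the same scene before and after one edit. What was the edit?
This is the original image hue-shifted by a small amount.

Every shape's color has rotated by the same amount around the hue wheel — a uniform hue shift.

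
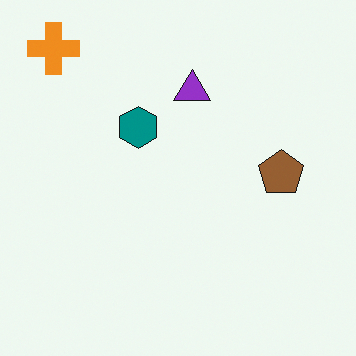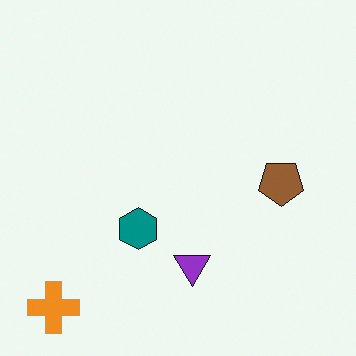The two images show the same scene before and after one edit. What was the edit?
The second image is the first flipped vertically (top ↔ bottom).

The orange cross is in the top-left of the first image and the bottom-left of the second — shapes on opposite sides of the horizontal midline have swapped in a mirror flip.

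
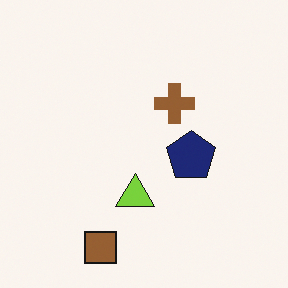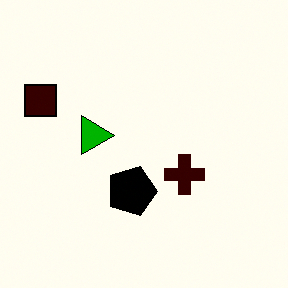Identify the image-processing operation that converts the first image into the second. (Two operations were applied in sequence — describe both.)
The image was rotated 90° clockwise, then boosted in contrast.

The brown square sits in the bottom of the first image and the left of the second — consistent with a whole-image 90° clockwise rotation. Tones are pushed away from mid-grey across the whole image — a global contrast change.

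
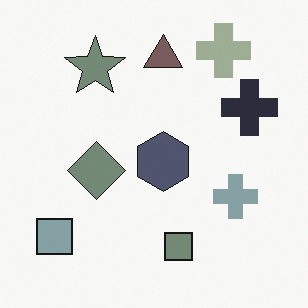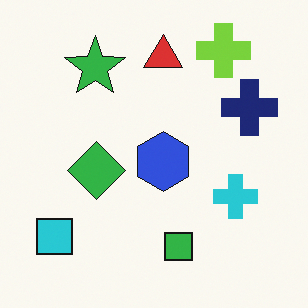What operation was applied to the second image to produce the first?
The first image is the second heavily desaturated.

All colors are more muted and greyish — a global saturation change.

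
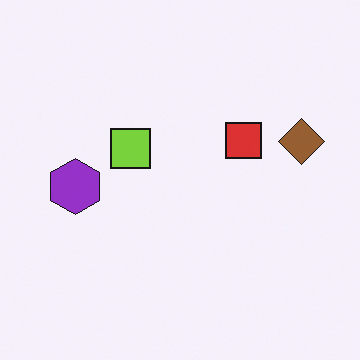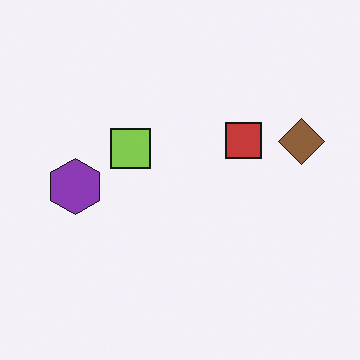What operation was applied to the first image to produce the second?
The second image is the first slightly desaturated.

All colors are more muted and greyish — a global saturation change.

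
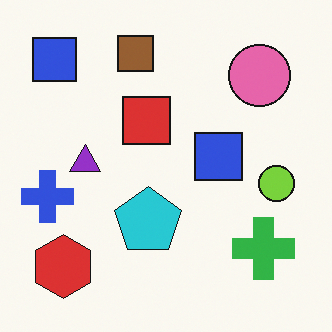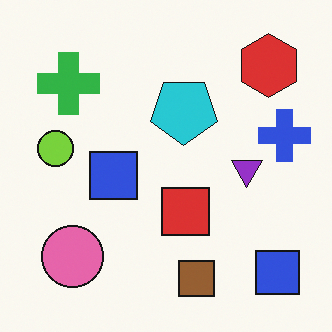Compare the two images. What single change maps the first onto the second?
The transformation is: rotated 180°.

The red hexagon sits in the bottom-left of the first image and the top-right of the second — consistent with a whole-image 180° rotation.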